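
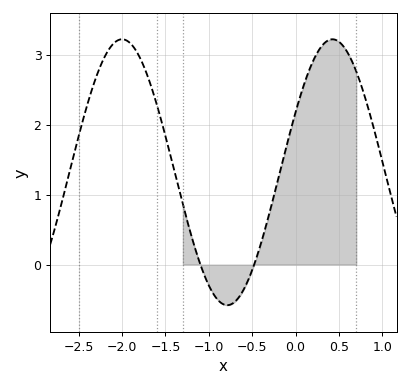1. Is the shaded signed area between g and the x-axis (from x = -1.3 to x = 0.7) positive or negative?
positive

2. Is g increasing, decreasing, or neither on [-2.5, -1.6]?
neither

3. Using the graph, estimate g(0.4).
3.2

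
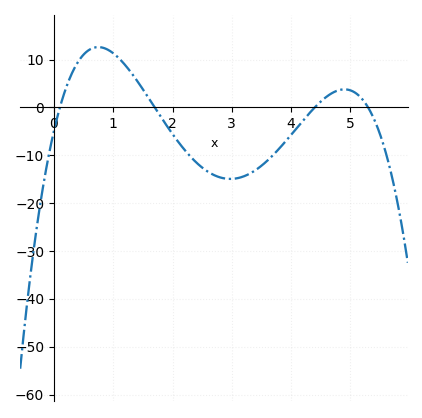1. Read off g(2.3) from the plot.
-10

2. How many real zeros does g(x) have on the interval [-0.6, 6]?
4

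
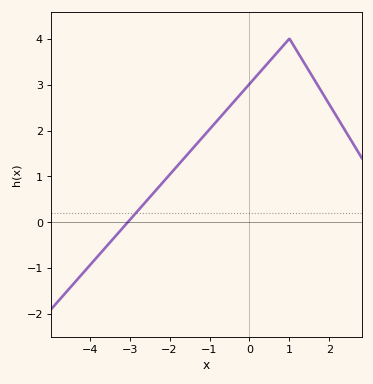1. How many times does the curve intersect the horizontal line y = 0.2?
1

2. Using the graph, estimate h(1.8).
2.9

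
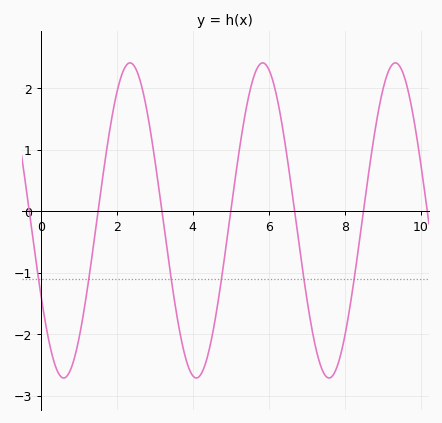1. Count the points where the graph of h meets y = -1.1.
6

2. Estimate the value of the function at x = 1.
-2.09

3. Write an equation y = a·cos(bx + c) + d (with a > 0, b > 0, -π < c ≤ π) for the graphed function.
y = 2.56cos(1.8x + 2.05) - 0.15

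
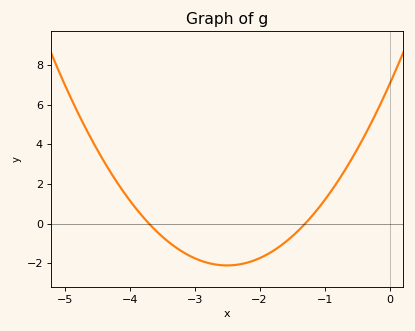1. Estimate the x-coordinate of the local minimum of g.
-2.5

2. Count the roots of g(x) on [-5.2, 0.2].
2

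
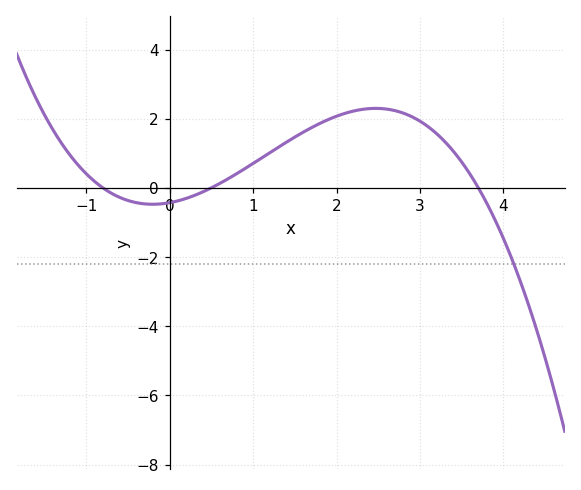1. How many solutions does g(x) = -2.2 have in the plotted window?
1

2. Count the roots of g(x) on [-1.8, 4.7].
3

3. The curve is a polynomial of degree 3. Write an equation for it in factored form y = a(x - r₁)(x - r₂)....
y = -0.29(x + 0.8)(x - 0.5)(x - 3.7)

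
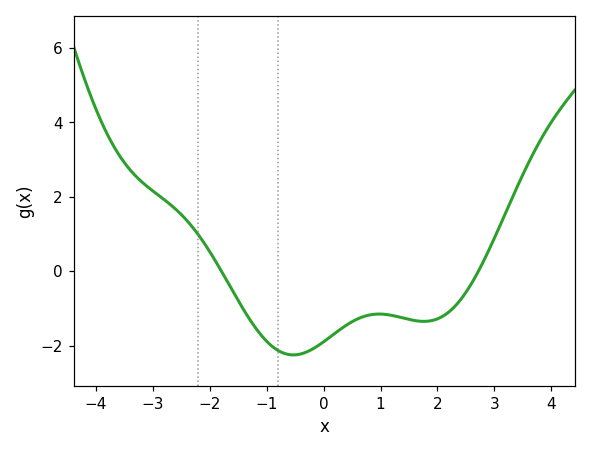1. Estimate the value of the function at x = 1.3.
-1.2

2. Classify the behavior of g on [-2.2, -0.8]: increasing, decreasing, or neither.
decreasing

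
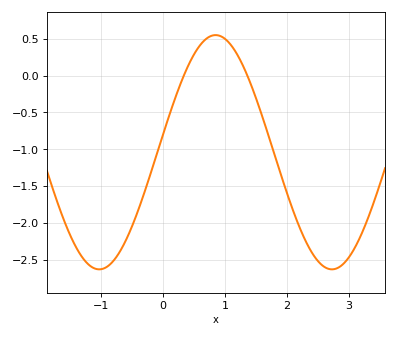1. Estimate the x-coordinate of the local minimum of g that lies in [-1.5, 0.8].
-1.03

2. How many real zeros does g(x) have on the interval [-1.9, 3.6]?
2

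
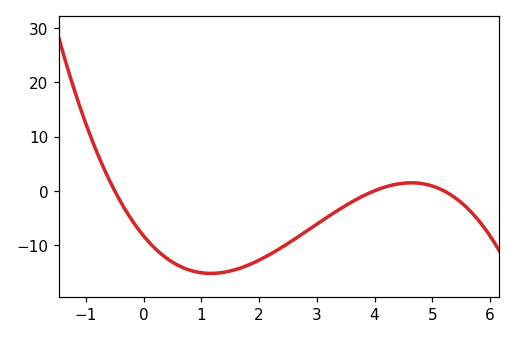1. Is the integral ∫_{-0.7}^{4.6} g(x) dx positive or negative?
negative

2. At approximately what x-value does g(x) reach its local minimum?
1.16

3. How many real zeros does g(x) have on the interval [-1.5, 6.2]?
3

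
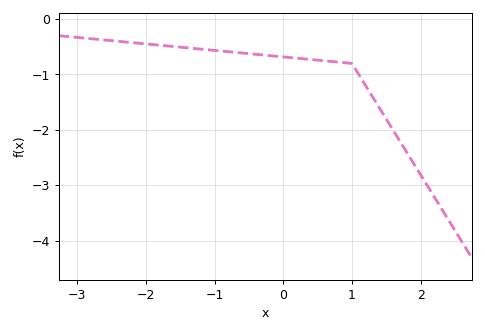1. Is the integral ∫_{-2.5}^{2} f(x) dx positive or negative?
negative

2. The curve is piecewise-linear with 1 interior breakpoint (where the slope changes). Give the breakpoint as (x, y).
(1, -0.8)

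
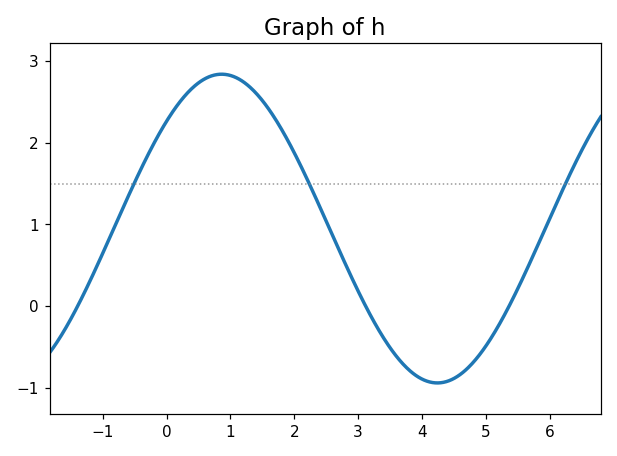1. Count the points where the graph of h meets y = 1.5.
3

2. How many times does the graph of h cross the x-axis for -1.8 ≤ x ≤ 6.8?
3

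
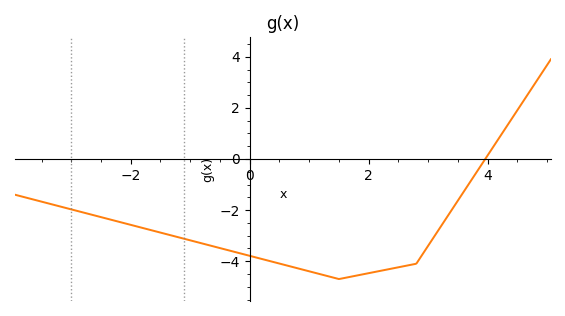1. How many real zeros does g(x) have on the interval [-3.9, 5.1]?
1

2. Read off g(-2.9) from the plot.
-2.03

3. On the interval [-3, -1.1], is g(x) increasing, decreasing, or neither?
decreasing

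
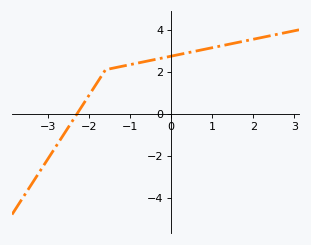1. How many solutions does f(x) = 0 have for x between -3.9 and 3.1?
1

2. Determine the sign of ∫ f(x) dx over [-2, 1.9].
positive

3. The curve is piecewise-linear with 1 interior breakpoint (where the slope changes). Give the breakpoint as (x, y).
(-1.6, 2.1)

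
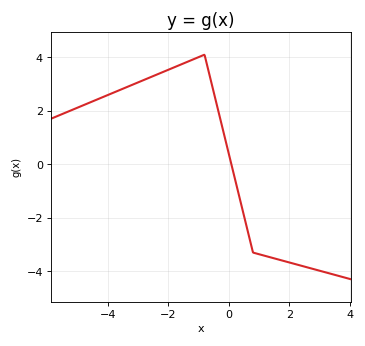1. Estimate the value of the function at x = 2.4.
-3.79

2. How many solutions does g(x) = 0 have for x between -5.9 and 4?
1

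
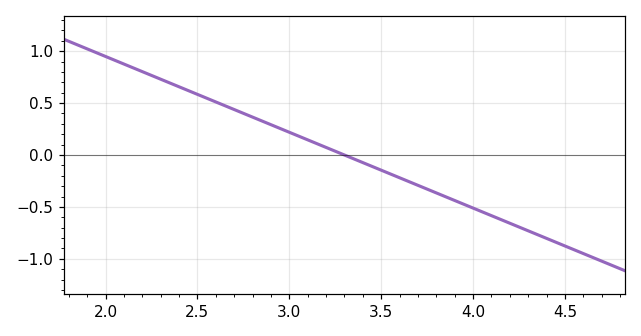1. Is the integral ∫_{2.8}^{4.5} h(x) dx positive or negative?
negative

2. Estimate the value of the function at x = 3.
0.2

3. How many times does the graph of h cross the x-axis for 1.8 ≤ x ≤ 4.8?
1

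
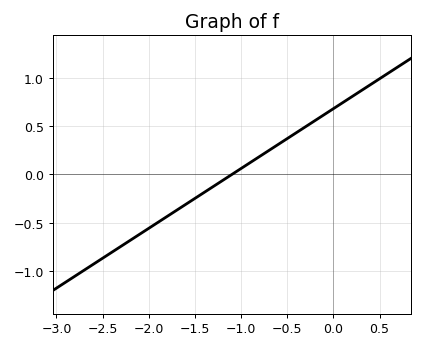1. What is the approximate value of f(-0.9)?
0.124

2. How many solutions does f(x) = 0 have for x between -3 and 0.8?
1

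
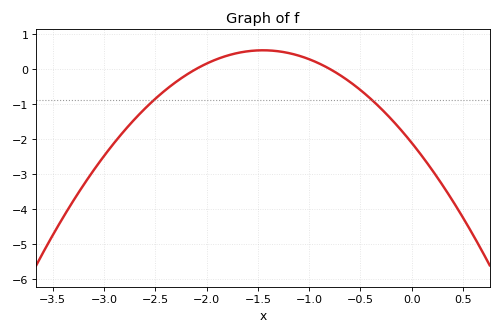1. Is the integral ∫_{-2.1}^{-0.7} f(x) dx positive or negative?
positive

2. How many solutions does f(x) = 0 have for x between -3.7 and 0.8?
2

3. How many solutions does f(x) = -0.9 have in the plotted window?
2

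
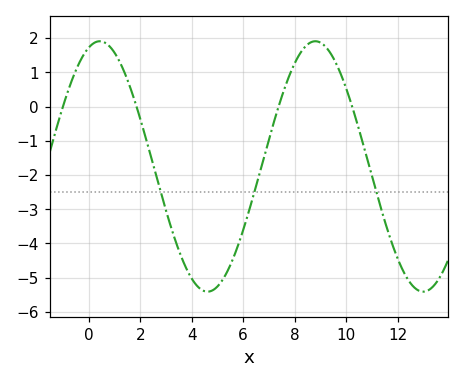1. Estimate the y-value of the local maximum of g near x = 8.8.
1.91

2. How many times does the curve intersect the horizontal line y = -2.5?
3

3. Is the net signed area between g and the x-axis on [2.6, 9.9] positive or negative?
negative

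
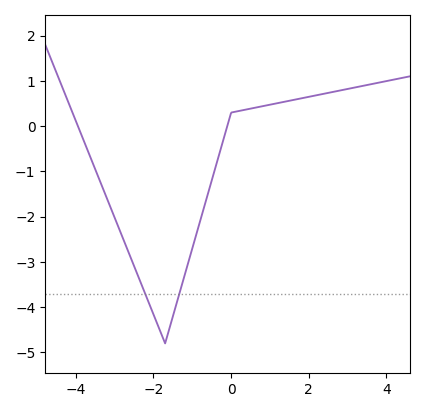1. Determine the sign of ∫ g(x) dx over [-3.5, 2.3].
negative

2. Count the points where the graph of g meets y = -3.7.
2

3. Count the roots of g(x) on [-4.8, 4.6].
2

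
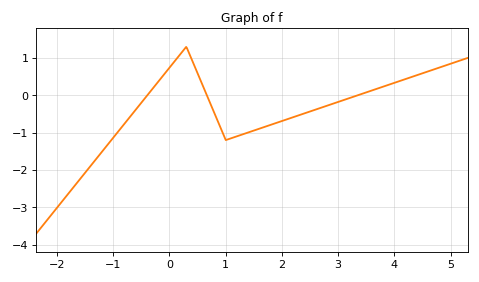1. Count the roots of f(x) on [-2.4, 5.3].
3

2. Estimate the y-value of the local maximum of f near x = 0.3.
1.3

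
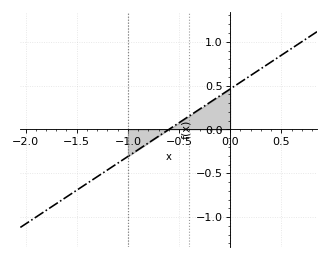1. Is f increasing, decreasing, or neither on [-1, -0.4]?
increasing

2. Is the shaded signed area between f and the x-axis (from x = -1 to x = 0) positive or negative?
positive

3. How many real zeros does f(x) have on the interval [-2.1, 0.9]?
1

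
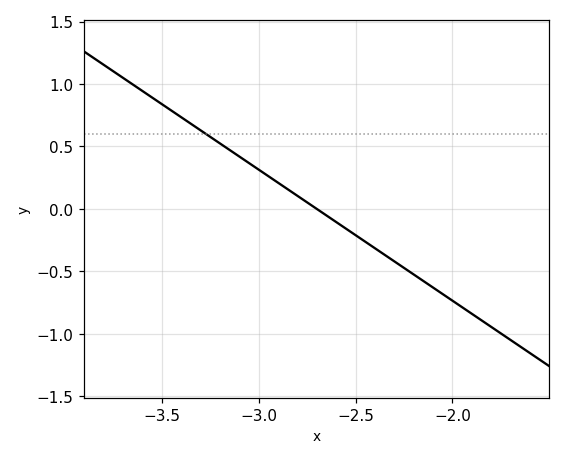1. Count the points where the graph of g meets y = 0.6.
1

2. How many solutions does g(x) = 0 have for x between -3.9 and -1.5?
1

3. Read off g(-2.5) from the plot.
-0.2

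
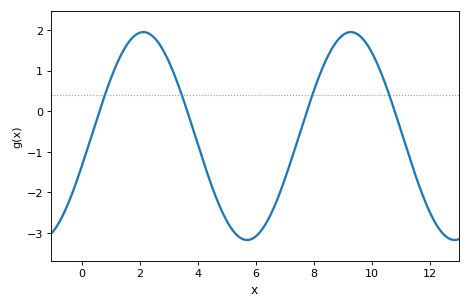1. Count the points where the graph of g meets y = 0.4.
4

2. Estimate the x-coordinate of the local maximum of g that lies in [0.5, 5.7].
2.12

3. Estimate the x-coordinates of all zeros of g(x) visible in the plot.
0.613, 3.64, 7.75, 10.8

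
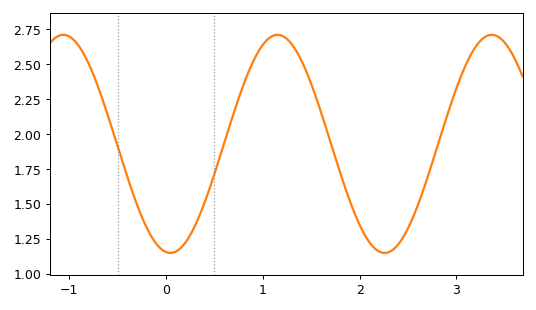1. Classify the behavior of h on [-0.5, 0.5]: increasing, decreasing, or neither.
neither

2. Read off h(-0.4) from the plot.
1.7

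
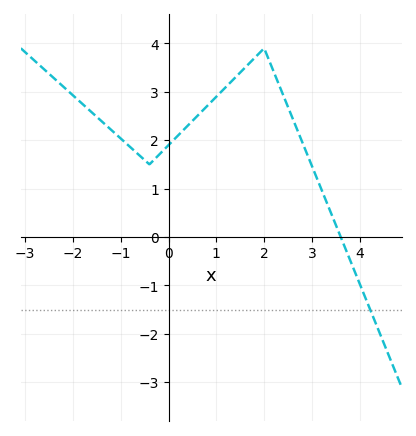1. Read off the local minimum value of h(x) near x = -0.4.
1.5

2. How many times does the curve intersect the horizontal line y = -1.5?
1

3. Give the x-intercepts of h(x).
3.6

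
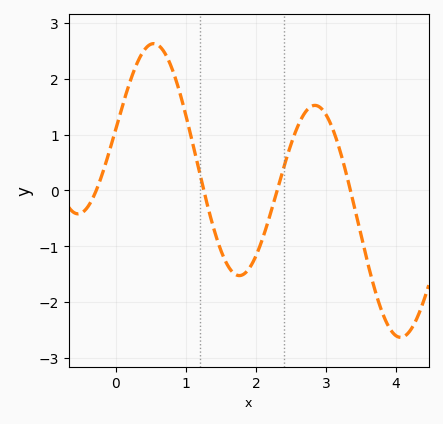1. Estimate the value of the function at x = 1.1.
0.8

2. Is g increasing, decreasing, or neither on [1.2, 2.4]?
neither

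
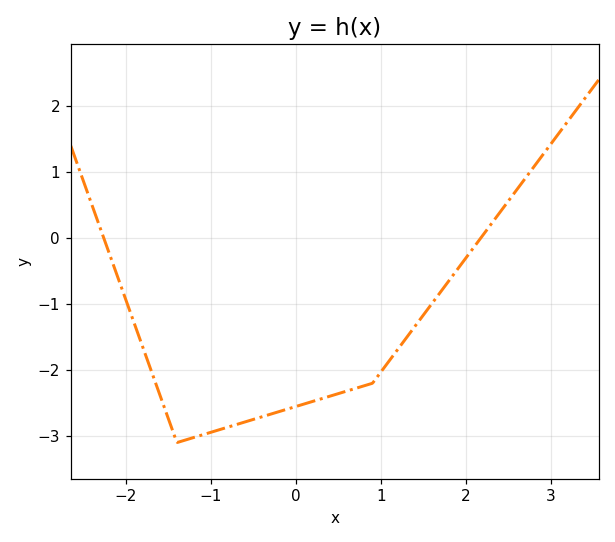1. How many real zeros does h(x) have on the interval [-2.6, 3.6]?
2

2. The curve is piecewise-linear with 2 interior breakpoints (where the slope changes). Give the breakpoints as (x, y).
(-1.4, -3.1); (0.9, -2.2)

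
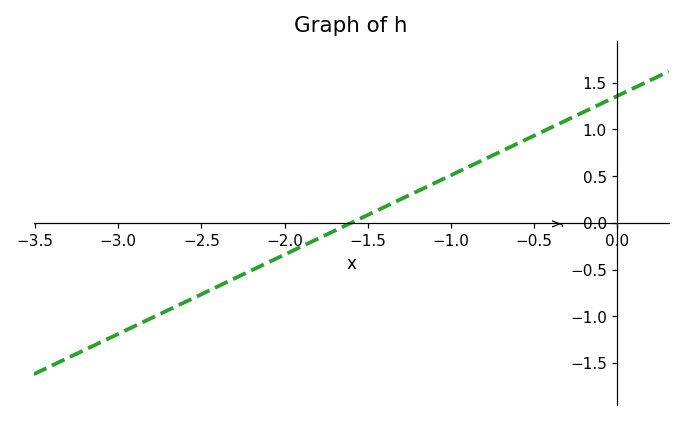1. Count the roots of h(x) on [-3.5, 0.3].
1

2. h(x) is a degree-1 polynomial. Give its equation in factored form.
y = 0.85(x + 1.6)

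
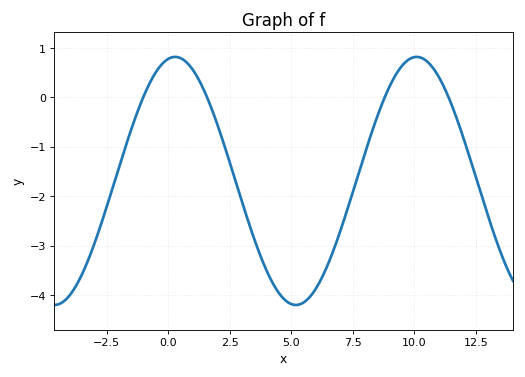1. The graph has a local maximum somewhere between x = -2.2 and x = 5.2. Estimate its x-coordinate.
0.283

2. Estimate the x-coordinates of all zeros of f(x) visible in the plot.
-1.02, 1.58, 8.8, 11.4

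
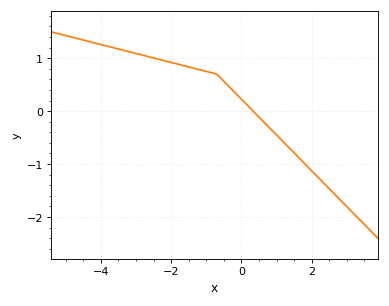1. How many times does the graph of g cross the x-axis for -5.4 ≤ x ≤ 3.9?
1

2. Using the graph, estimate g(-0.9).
0.7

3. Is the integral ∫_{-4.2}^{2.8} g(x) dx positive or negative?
positive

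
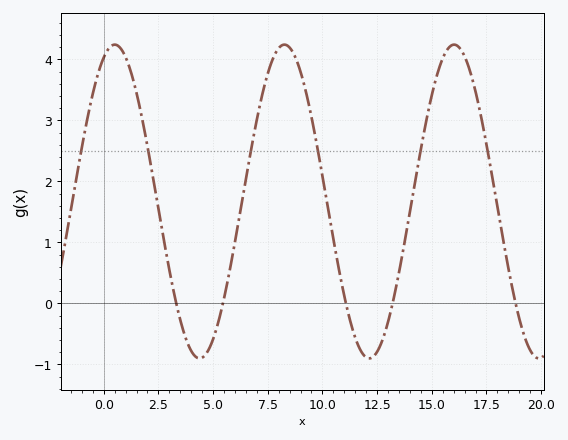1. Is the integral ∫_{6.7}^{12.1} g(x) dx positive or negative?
positive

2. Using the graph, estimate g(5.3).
-0.2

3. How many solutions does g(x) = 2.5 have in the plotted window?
6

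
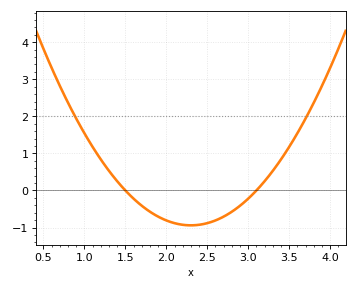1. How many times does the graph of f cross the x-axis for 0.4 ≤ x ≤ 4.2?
2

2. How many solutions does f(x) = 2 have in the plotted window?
2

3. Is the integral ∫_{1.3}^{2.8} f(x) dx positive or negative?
negative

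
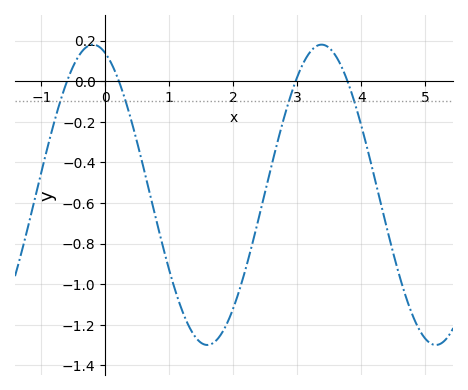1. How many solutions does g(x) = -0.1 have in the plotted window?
4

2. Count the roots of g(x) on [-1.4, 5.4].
4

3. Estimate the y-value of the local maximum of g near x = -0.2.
0.18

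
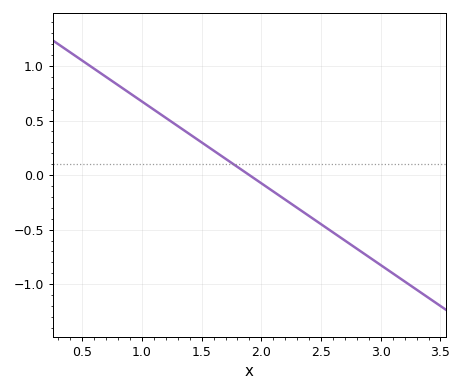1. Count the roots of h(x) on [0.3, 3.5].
1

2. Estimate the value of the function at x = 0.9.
0.75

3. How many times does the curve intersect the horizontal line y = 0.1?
1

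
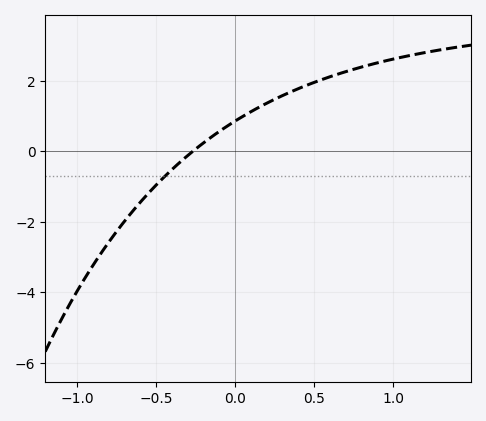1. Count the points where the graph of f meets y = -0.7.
1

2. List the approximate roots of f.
-0.269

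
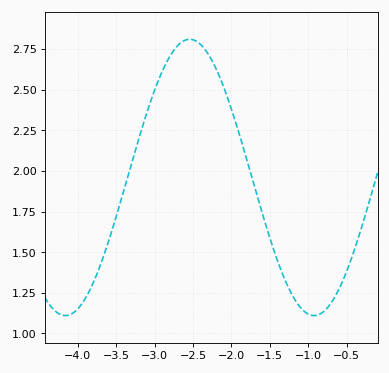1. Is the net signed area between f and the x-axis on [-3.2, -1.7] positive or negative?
positive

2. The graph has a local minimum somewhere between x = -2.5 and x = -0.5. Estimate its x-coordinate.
-0.923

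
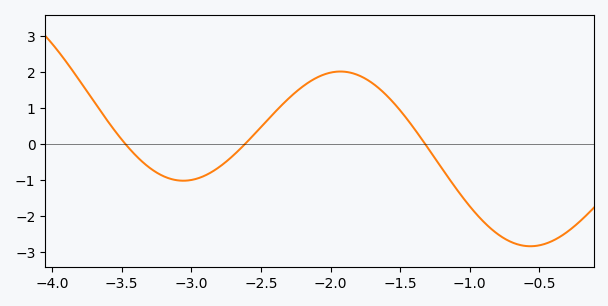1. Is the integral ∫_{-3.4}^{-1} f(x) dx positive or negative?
positive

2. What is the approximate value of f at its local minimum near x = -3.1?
-1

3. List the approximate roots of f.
-3.5, -2.6, -1.3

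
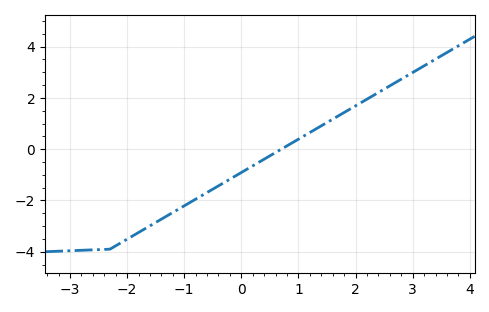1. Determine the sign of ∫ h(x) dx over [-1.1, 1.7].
negative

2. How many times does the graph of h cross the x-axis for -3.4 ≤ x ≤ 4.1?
1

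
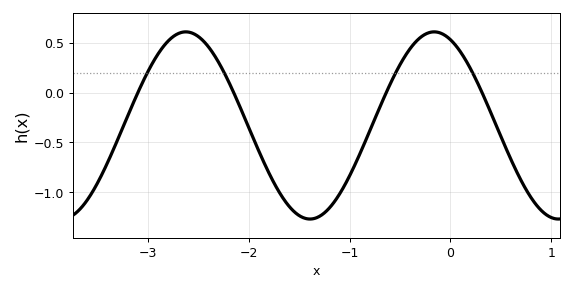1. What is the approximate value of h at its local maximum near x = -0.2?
0.6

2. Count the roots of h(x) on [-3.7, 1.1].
4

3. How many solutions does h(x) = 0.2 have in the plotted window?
4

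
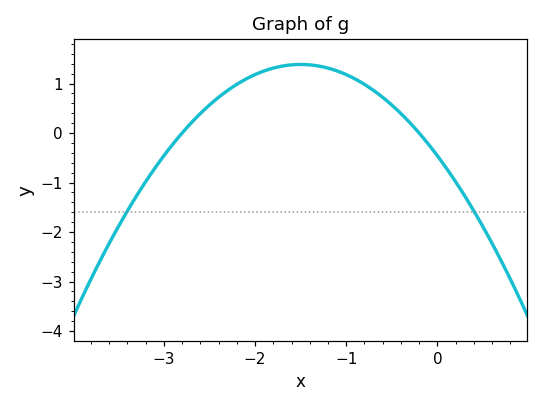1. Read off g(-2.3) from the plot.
0.9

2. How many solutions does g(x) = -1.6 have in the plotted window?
2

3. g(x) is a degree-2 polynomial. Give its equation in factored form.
y = -0.82(x + 2.8)(x + 0.2)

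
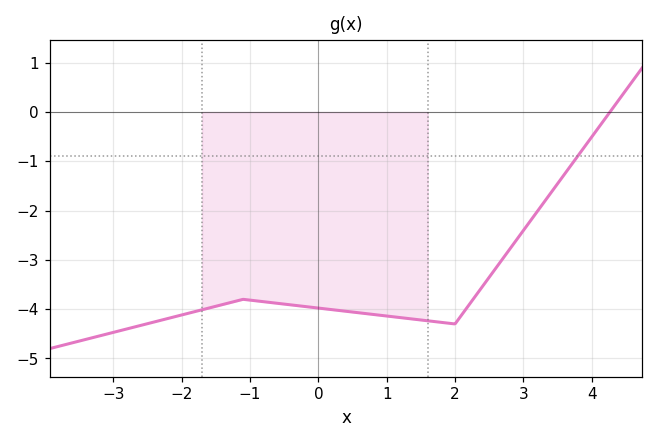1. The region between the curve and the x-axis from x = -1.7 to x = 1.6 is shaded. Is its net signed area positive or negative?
negative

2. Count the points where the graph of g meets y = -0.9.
1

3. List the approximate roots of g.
4.27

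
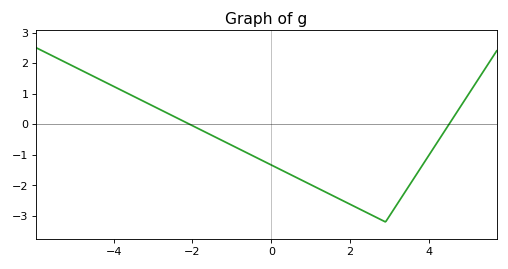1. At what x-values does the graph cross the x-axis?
-2.08, 4.51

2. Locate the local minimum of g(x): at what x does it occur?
2.9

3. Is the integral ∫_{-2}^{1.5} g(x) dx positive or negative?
negative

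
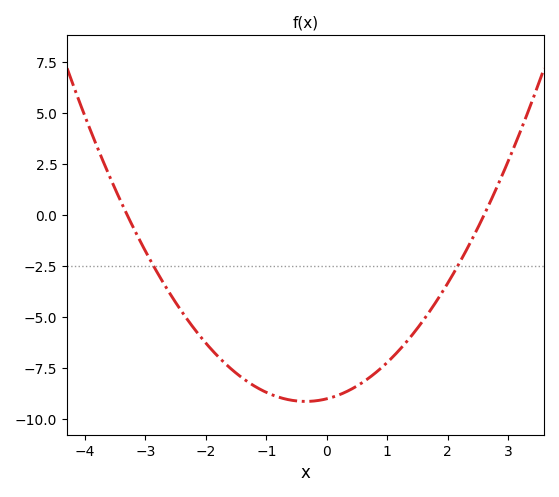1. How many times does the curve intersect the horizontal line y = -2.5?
2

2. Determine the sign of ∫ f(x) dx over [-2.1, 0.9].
negative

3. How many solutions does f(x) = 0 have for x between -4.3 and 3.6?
2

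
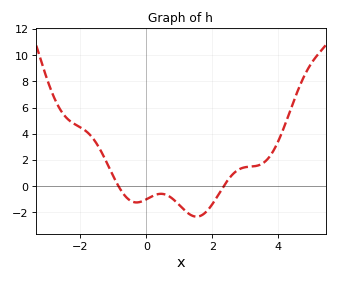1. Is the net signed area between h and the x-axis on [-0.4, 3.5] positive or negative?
negative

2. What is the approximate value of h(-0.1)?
-1.12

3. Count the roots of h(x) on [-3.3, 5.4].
2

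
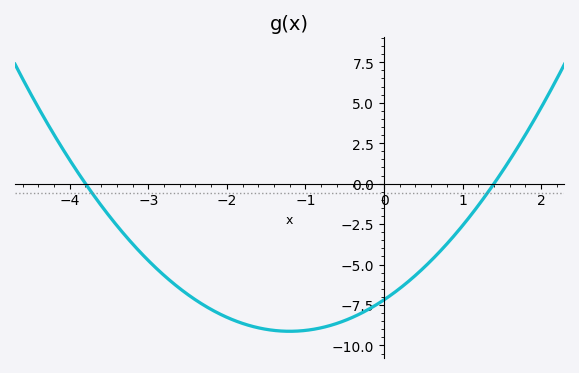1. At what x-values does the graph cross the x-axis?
-3.8, 1.4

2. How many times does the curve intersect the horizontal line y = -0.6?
2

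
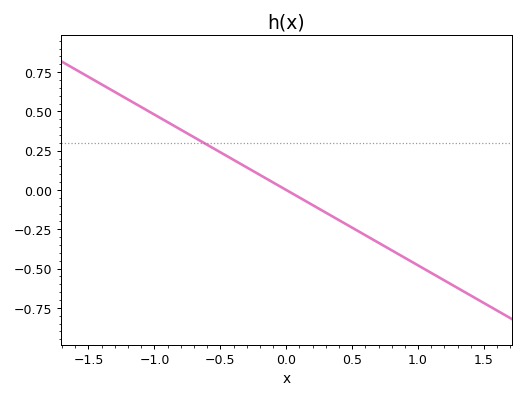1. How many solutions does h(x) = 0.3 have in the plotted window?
1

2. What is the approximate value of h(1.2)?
-0.58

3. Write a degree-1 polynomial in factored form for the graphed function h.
y = -0.48(x - 0)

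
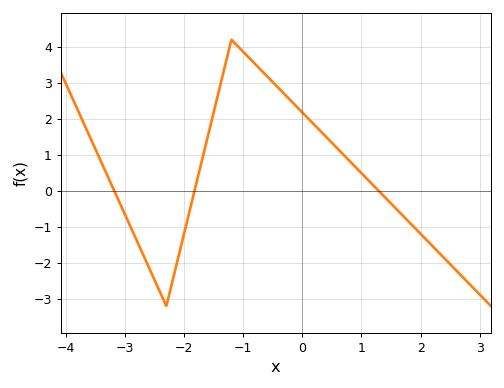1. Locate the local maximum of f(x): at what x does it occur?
-1.2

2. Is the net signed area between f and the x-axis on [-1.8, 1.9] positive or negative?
positive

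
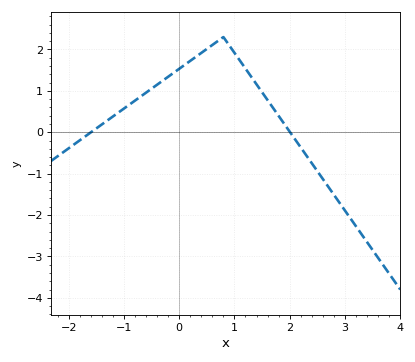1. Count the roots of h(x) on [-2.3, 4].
2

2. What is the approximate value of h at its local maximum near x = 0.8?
2.3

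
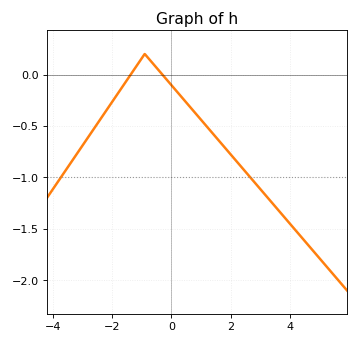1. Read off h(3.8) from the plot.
-1.4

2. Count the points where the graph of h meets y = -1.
2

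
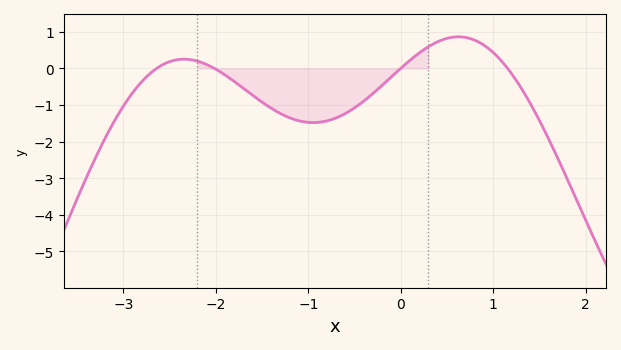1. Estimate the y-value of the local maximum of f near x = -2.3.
0.3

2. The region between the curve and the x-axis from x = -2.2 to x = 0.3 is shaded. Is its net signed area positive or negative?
negative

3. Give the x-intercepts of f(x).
-2.6, -2, 0, 1.2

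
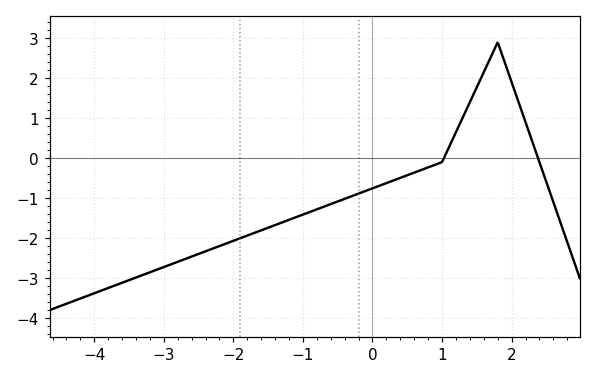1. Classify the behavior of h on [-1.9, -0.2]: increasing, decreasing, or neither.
increasing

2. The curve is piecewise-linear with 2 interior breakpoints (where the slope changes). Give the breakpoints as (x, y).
(1, -0.1); (1.8, 2.9)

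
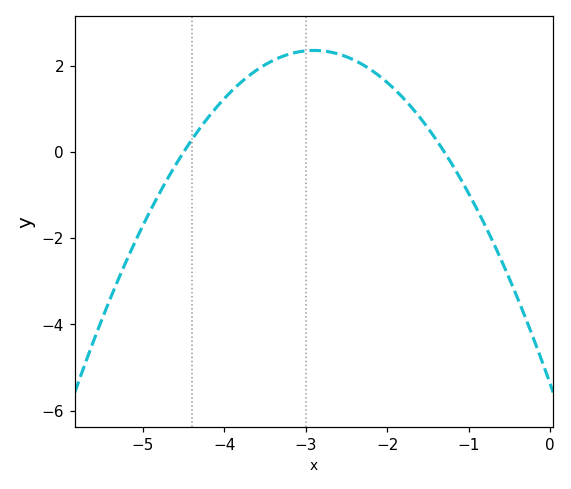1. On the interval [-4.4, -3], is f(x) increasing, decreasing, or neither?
increasing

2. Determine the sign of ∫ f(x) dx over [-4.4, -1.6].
positive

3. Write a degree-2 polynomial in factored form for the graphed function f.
y = -0.92(x + 4.5)(x + 1.3)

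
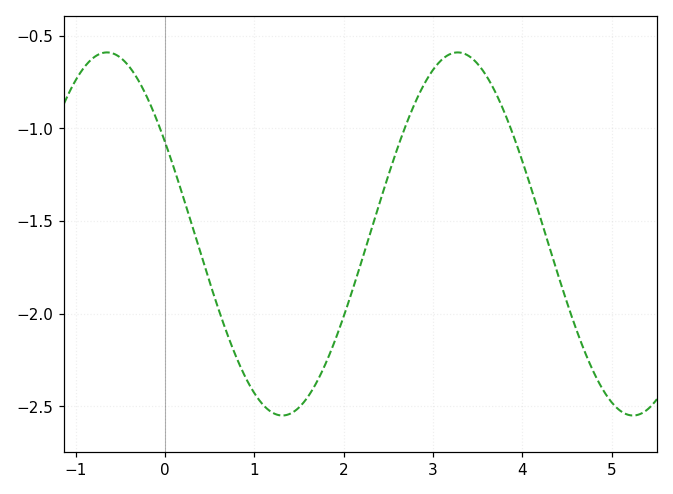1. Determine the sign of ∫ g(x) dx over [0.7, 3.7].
negative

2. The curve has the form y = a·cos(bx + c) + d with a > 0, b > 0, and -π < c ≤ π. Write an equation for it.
y = 0.98cos(1.6x + 1.04) - 1.57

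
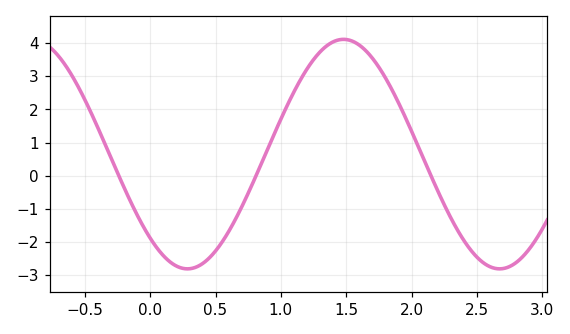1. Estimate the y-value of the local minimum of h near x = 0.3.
-2.82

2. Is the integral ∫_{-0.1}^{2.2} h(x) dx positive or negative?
positive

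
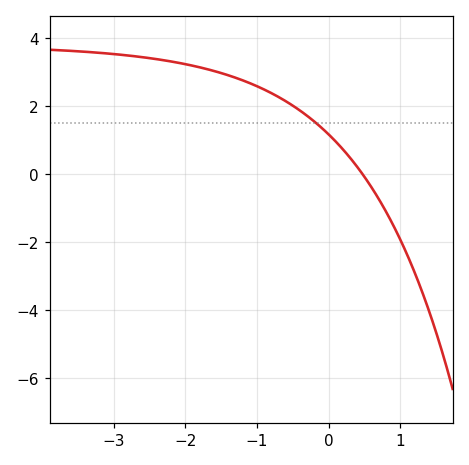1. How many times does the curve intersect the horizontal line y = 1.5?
1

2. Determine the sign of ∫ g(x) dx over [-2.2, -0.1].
positive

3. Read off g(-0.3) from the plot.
1.8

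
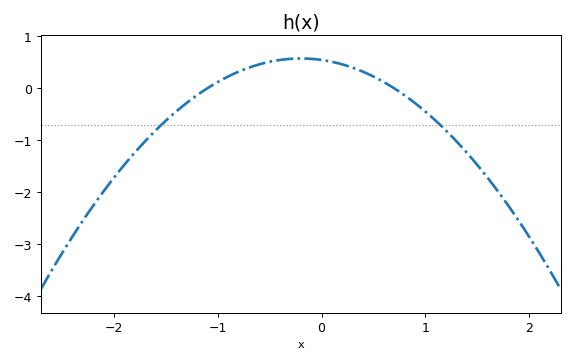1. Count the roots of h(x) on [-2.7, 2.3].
2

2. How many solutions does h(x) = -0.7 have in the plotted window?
2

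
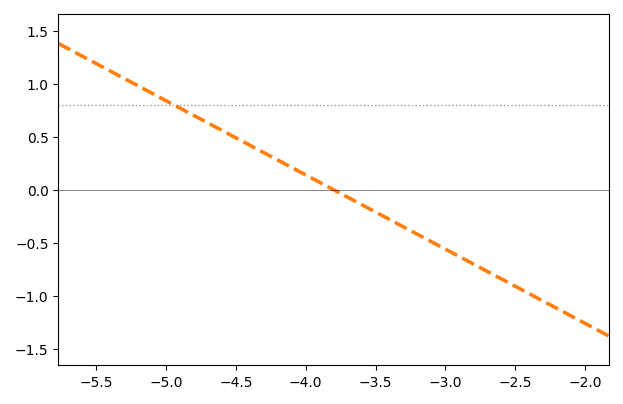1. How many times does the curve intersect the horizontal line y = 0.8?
1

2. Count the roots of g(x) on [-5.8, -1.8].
1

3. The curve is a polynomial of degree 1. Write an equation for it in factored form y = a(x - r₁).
y = -0.7(x + 3.8)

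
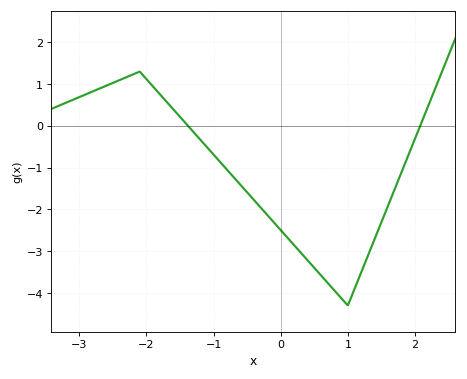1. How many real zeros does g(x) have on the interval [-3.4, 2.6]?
2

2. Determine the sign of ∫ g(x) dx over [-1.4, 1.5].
negative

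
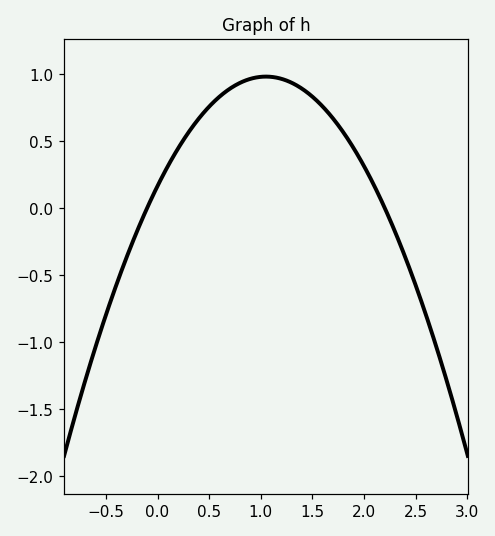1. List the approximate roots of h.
-0.1, 2.2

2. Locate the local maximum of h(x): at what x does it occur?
1.05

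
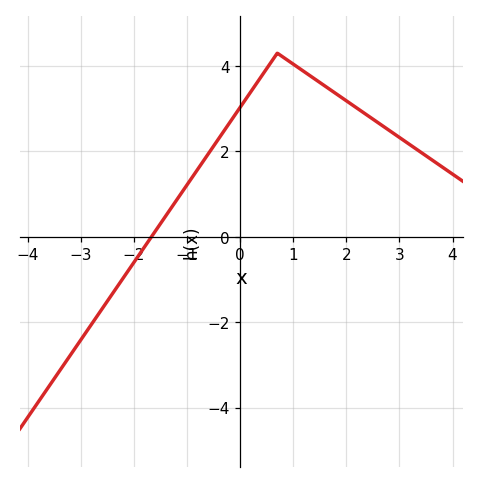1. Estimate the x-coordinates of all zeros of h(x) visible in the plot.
-1.6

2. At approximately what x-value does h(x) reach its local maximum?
0.8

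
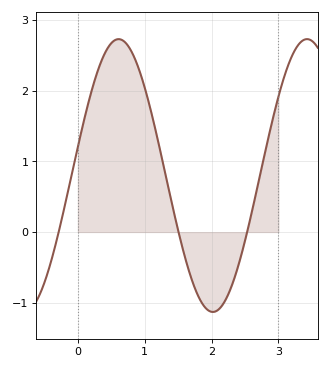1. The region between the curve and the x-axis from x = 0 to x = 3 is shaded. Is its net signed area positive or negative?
positive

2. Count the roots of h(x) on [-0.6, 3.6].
3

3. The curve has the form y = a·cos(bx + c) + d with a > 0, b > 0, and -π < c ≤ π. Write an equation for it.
y = 1.93cos(2.2x - 1.4) + 0.8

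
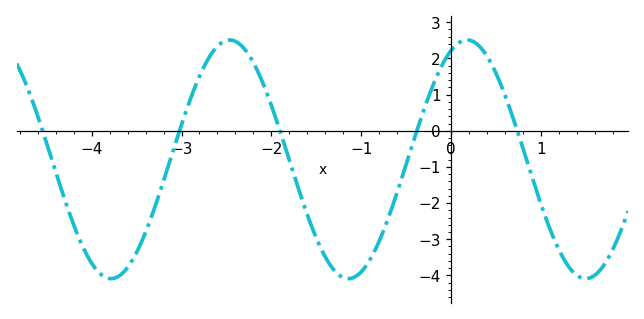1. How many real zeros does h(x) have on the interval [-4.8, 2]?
5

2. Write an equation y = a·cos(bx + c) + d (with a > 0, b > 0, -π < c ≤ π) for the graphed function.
y = 3.3cos(2.4x - 0.42) - 0.79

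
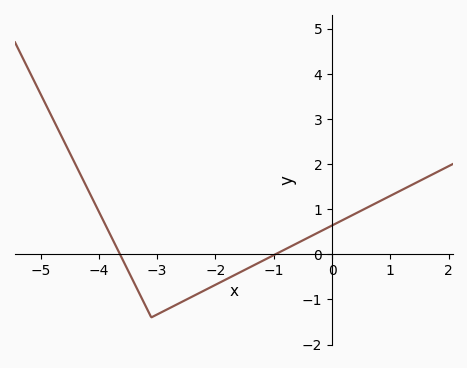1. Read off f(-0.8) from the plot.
0.113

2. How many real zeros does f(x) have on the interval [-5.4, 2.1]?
2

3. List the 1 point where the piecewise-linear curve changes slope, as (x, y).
(-3.1, -1.4)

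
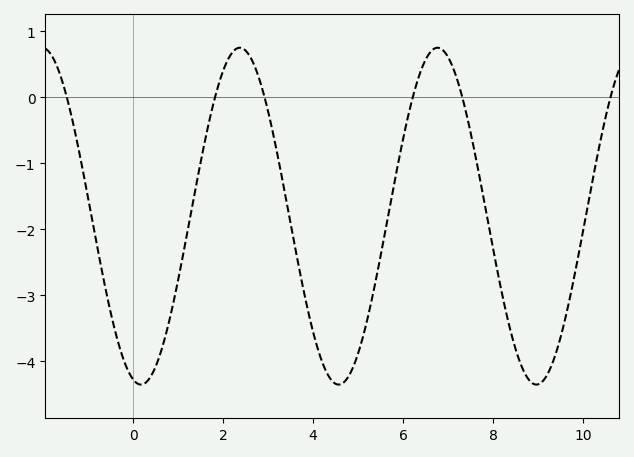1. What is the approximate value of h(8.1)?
-2.64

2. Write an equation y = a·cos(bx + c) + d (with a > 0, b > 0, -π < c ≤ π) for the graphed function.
y = 2.55cos(1.43x + 2.89) - 1.8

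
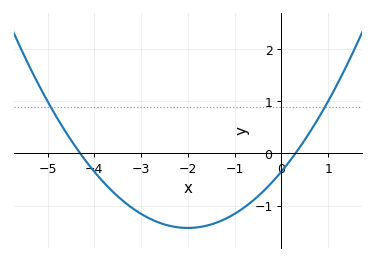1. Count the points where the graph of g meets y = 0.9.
2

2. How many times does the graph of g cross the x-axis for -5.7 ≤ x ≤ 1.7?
2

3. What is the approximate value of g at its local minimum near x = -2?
-1.4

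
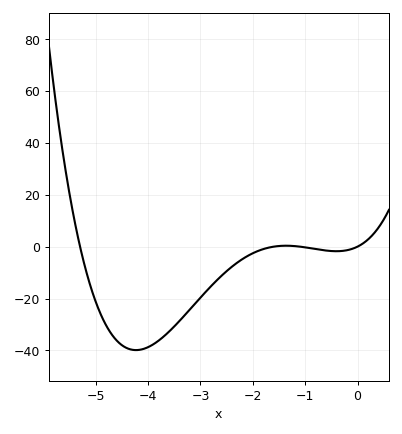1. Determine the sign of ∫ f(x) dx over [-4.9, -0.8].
negative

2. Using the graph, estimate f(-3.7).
-34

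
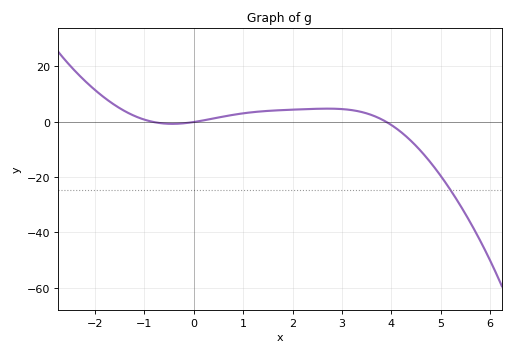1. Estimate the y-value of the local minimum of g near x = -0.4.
-0.77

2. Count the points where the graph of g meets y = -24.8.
1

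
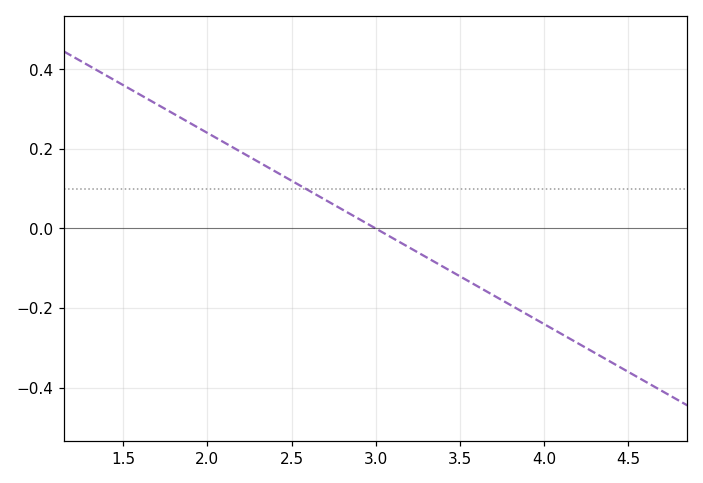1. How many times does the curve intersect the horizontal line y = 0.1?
1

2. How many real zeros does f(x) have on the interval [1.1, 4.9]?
1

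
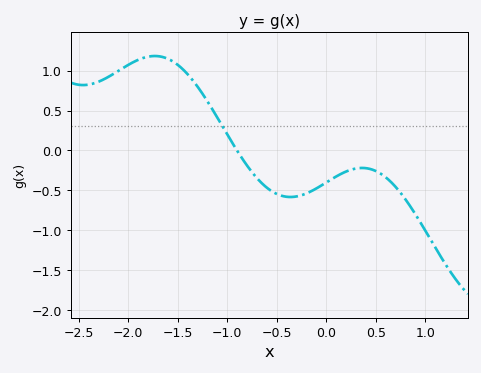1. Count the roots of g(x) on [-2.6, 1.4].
1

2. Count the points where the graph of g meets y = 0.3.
1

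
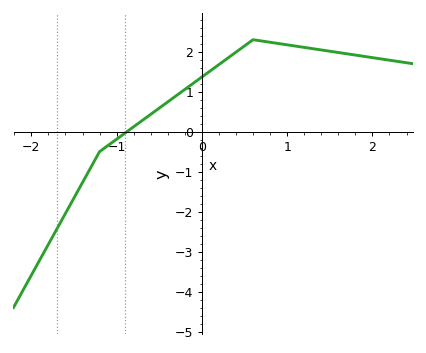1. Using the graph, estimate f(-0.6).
0.433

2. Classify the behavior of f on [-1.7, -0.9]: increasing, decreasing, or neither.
increasing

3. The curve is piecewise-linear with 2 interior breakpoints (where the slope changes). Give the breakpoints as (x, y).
(-1.2, -0.5); (0.6, 2.3)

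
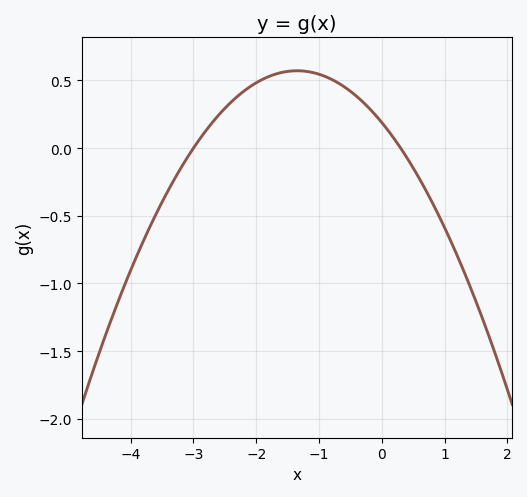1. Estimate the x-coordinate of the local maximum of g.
-1.35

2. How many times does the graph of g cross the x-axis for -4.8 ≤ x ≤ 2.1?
2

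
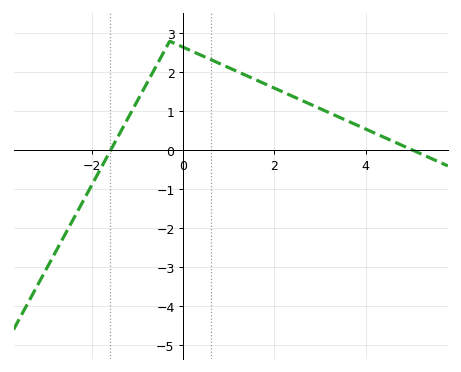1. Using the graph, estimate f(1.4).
1.9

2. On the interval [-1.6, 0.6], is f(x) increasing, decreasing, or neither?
neither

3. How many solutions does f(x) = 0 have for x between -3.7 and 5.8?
2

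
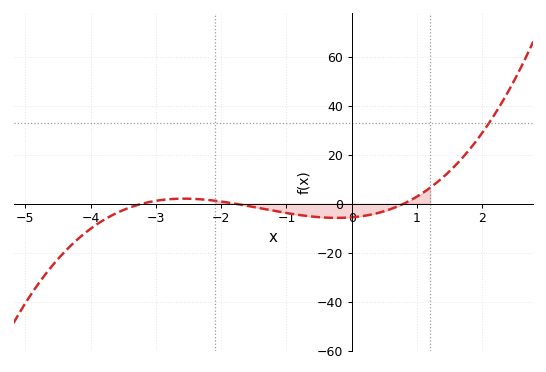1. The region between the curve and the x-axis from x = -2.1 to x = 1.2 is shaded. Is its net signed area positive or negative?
negative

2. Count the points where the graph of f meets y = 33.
1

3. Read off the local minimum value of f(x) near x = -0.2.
-5.86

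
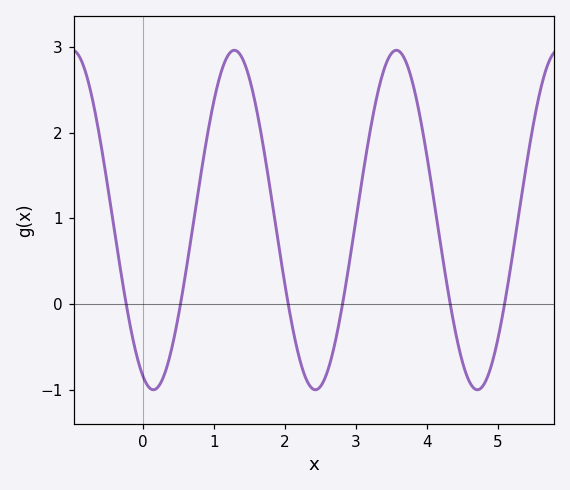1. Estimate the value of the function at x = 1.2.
2.91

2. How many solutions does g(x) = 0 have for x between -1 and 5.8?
6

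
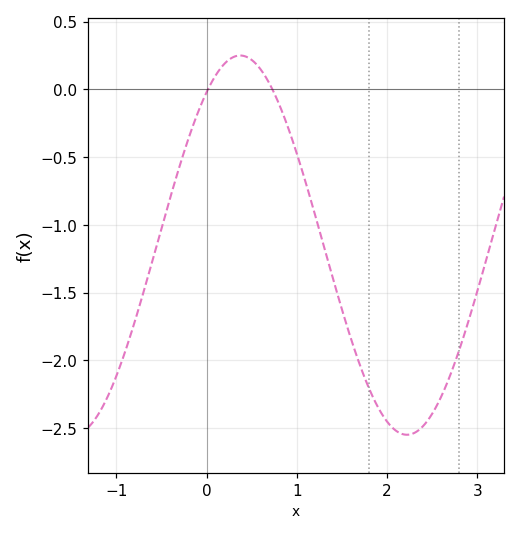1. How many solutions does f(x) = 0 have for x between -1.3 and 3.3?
2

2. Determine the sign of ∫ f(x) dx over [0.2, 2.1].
negative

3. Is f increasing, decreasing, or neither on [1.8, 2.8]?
neither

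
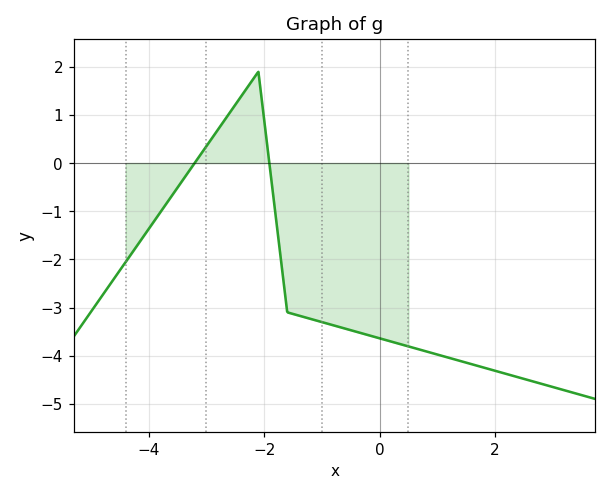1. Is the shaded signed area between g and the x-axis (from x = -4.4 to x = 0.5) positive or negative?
negative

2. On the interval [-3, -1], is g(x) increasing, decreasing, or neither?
neither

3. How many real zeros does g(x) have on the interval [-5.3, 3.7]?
2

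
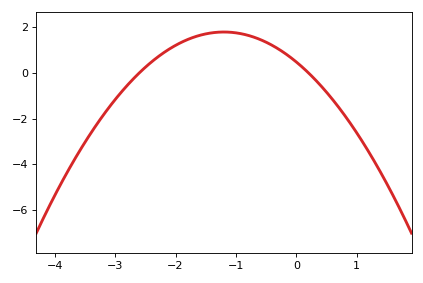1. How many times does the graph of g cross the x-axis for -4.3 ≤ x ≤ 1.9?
2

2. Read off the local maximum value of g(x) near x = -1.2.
1.8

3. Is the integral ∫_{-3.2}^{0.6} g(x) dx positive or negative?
positive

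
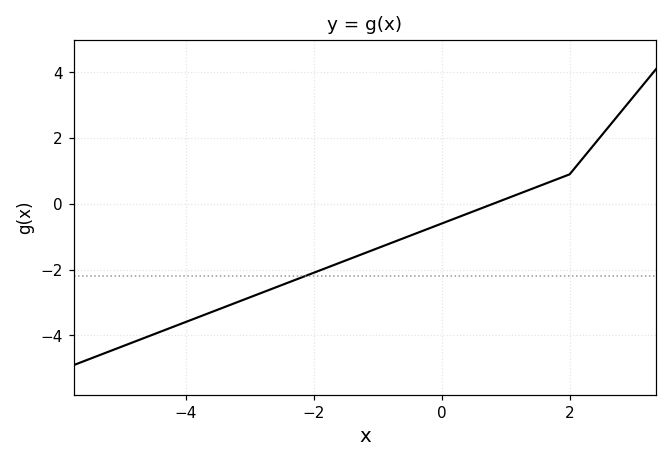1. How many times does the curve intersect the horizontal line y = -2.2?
1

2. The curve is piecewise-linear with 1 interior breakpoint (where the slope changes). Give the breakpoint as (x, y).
(2, 0.9)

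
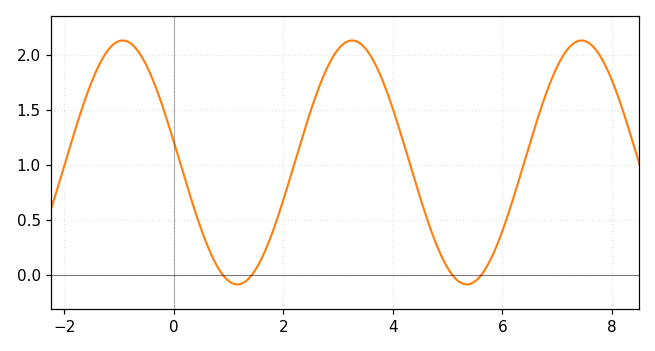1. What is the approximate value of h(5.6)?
0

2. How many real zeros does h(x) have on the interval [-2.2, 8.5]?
4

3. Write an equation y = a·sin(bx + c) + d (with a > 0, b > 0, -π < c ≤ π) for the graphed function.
y = 1.11sin(1.5x + 3) + 1.02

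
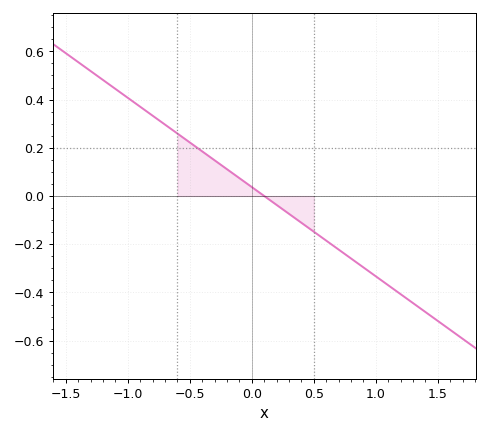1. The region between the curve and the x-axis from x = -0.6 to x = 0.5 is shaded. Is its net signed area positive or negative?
positive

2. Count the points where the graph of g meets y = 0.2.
1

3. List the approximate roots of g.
0.1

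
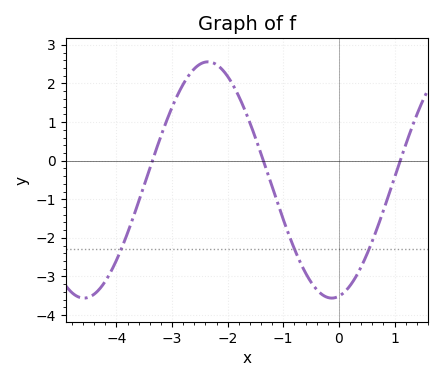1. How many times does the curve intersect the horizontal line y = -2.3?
3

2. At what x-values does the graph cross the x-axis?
-3.35, -1.36, 1.1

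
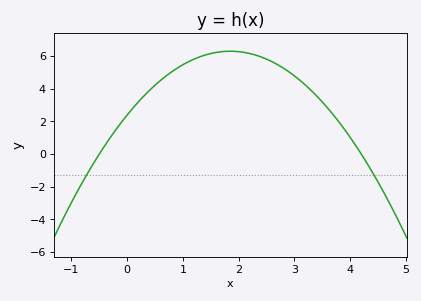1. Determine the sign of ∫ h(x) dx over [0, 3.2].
positive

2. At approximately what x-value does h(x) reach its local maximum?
1.8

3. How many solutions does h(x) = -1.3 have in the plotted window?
2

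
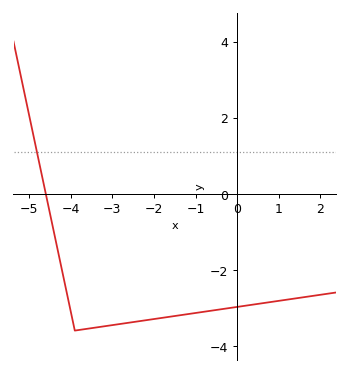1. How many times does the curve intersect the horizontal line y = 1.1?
1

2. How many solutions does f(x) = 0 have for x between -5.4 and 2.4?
1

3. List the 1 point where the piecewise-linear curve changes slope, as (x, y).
(-3.9, -3.6)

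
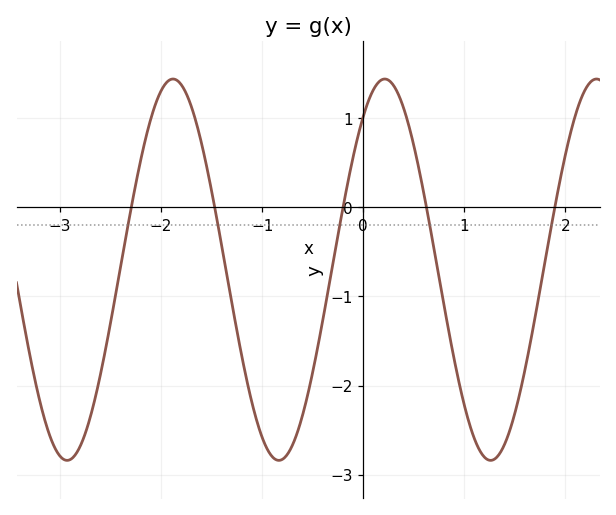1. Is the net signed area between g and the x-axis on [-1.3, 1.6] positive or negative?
negative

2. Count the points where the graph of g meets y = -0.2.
5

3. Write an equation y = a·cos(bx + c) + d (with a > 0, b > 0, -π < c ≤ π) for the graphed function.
y = 2.14cos(3x - 0.64) - 0.7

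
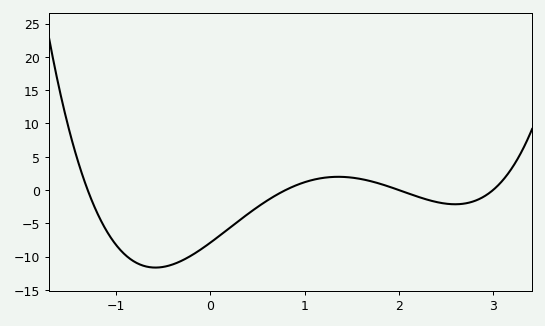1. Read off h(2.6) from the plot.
-2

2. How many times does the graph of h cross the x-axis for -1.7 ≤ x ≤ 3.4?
4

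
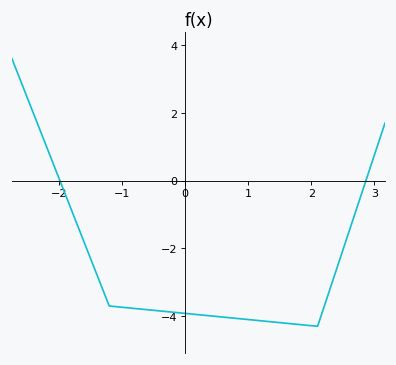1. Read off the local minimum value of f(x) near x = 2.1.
-4.3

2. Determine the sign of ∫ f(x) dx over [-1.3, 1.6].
negative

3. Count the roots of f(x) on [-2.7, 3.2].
2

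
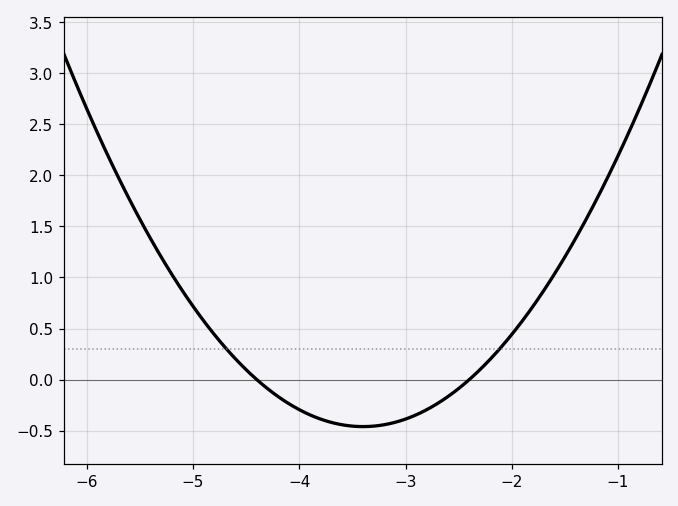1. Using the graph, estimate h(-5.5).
1.55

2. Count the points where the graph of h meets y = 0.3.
2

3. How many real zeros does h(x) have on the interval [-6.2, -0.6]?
2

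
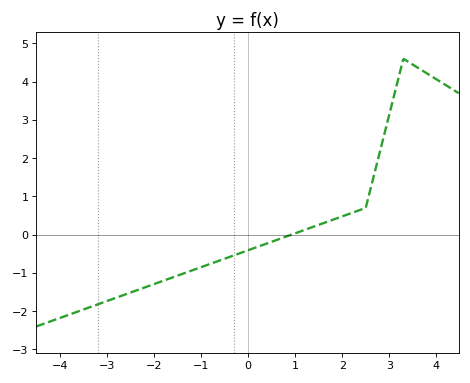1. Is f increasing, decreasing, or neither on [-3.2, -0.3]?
increasing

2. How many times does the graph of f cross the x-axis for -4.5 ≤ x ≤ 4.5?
1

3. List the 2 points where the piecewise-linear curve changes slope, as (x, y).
(2.5, 0.7); (3.3, 4.6)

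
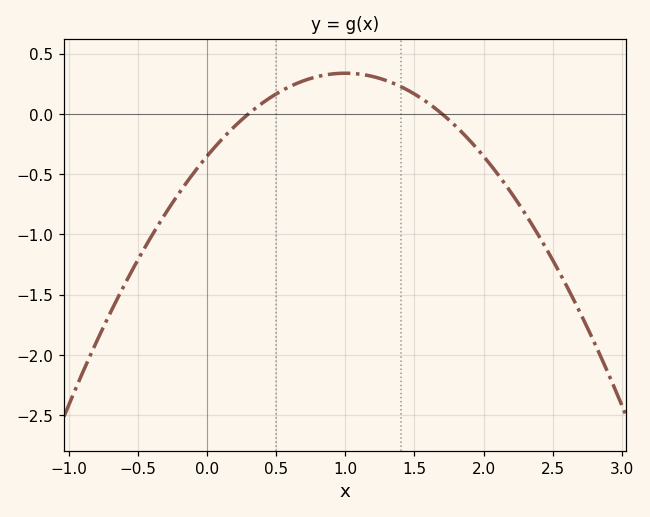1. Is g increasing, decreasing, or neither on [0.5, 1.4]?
neither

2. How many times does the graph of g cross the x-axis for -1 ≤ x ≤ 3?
2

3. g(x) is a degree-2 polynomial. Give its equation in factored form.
y = -0.69(x - 0.3)(x - 1.7)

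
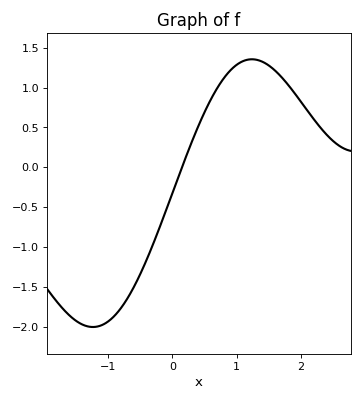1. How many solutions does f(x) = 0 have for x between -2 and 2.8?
1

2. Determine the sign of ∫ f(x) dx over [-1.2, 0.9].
negative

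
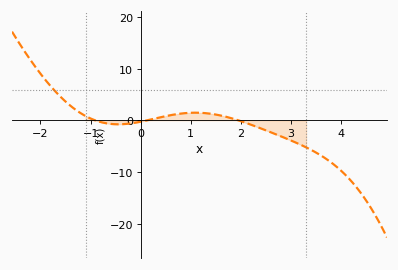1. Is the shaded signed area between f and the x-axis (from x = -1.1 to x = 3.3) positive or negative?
negative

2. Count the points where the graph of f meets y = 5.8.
1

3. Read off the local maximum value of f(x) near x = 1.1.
1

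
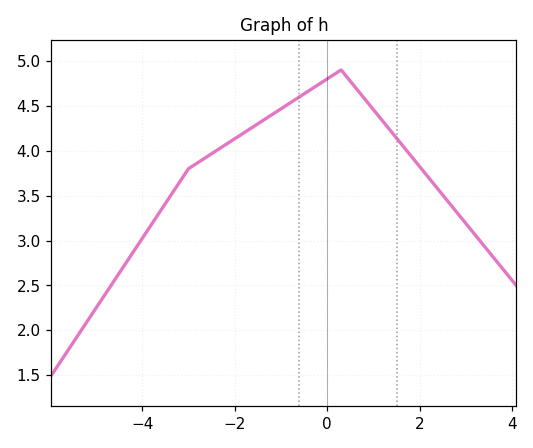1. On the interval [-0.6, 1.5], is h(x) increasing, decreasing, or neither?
neither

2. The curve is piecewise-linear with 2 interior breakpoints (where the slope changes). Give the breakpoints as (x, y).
(-3, 3.8); (0.3, 4.9)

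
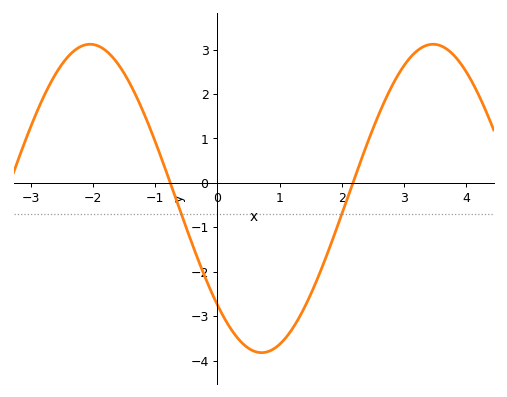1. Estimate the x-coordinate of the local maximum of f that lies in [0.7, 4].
3.47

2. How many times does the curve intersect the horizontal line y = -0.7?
2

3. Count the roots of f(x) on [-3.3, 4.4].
2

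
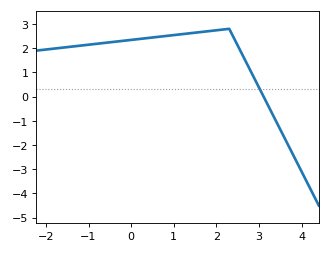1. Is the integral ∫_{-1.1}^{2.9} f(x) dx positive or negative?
positive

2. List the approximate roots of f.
3.11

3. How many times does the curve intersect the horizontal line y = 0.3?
1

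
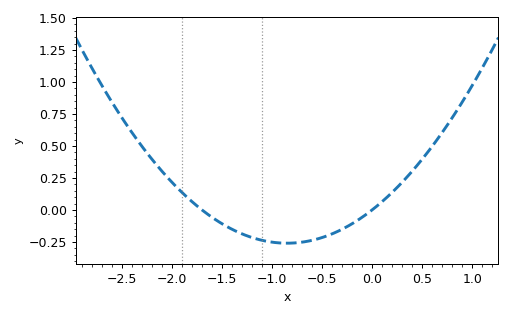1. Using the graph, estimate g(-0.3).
-0.151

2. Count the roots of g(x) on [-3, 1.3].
2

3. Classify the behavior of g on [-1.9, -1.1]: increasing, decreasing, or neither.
decreasing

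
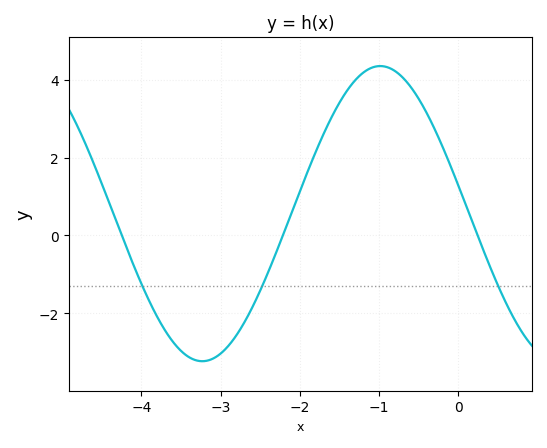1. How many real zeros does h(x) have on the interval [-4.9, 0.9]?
3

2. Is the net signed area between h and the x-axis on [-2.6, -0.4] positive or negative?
positive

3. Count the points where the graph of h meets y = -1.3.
3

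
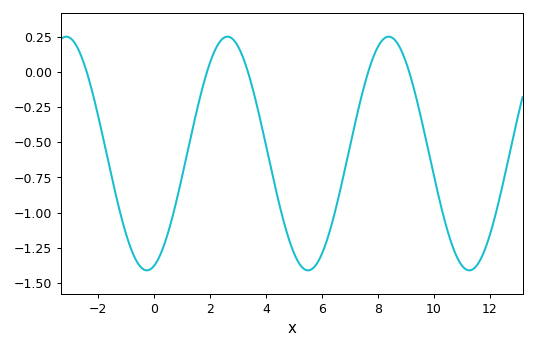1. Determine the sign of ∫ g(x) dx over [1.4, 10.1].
negative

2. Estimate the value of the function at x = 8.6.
0.228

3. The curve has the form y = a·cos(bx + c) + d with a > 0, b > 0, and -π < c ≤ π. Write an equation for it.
y = 0.83cos(1.09x - 2.86) - 0.58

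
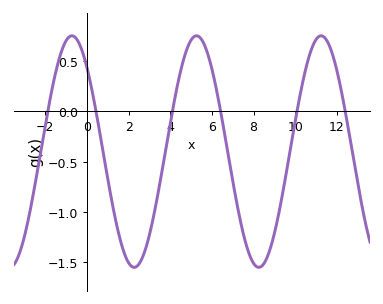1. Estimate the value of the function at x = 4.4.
0.3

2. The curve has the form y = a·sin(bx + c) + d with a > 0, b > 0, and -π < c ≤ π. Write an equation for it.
y = 1.15sin(1.1x + 2.3) - 0.4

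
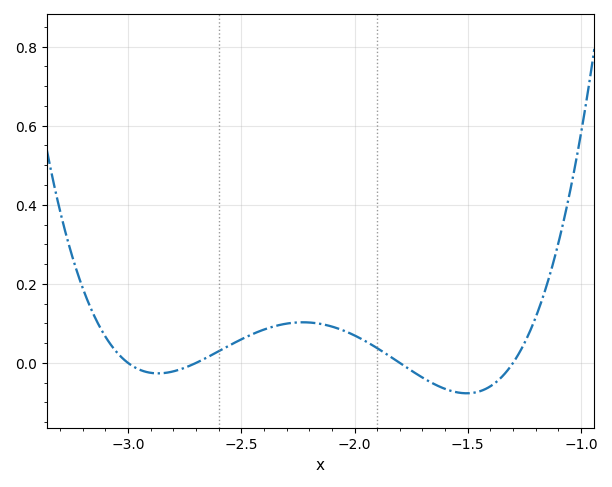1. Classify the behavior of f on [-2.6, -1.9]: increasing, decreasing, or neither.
neither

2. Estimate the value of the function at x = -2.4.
0.08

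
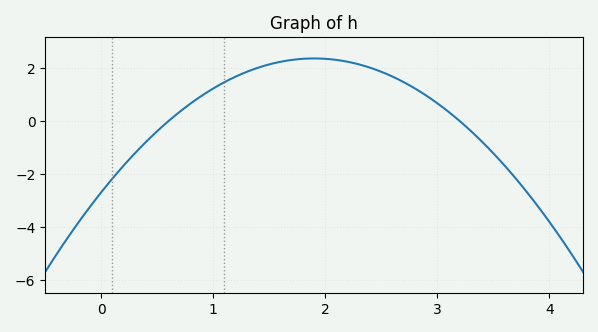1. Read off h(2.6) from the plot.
1.68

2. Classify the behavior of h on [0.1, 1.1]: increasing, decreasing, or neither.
increasing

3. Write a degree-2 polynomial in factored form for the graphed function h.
y = -1.4(x - 0.6)(x - 3.2)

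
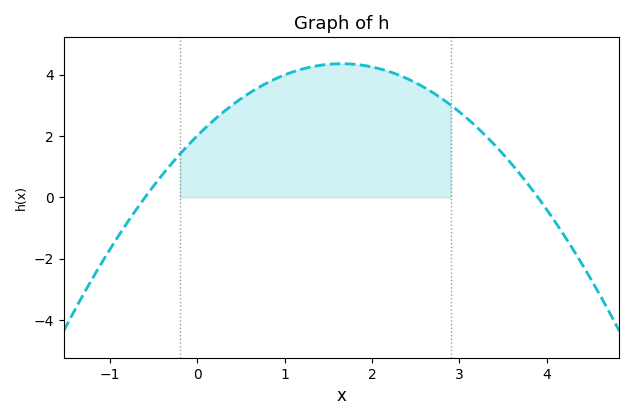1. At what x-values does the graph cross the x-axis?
-0.6, 3.9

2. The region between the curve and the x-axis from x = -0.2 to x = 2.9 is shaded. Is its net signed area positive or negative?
positive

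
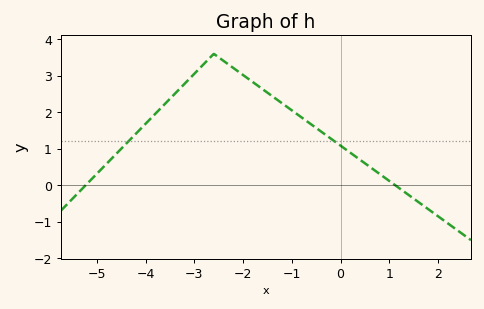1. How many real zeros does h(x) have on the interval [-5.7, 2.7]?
2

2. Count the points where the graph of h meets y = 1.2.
2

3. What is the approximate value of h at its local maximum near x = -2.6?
3.6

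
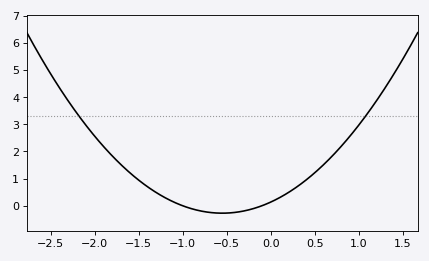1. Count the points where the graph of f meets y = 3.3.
2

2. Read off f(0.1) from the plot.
0.297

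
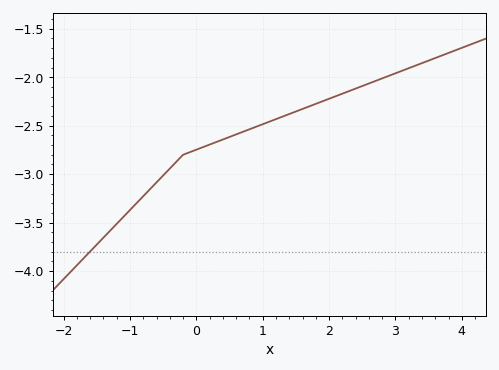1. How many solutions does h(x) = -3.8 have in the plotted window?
1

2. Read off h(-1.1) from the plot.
-3.45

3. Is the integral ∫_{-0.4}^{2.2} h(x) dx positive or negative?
negative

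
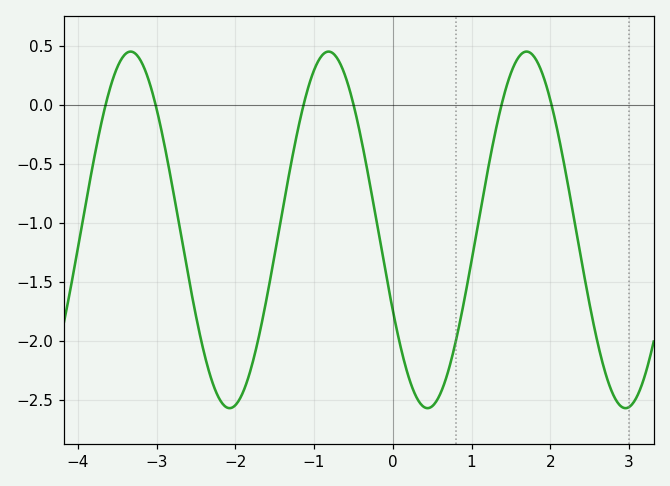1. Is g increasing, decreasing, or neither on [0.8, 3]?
neither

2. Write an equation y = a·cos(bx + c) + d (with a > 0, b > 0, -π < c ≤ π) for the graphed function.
y = 1.51cos(2.5x + 2) - 1.06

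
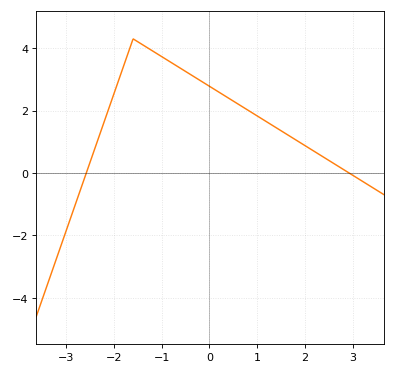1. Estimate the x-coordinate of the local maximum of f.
-1.6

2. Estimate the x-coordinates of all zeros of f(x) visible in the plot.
-2.58, 2.93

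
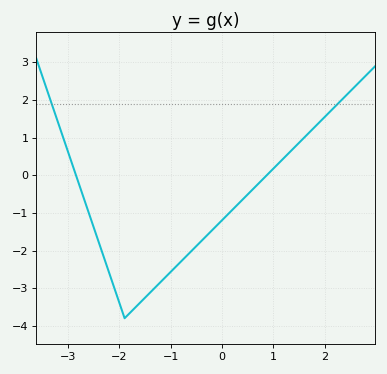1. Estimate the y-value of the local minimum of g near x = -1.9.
-3.8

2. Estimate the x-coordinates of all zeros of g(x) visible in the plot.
-2.85, 0.873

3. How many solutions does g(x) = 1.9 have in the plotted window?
2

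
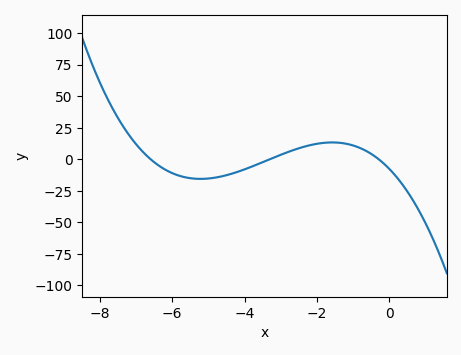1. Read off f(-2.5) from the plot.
10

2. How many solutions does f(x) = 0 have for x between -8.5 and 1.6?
3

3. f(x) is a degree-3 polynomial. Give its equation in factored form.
y = -1.2(x + 6.6)(x + 3.3)(x + 0.3)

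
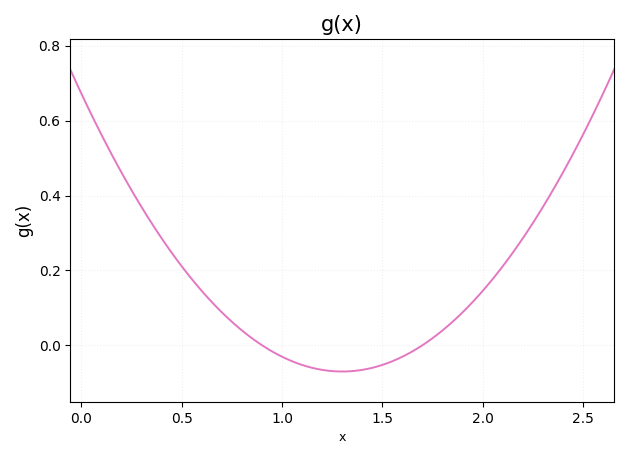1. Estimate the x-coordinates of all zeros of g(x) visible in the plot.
0.9, 1.7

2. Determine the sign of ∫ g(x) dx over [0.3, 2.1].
positive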